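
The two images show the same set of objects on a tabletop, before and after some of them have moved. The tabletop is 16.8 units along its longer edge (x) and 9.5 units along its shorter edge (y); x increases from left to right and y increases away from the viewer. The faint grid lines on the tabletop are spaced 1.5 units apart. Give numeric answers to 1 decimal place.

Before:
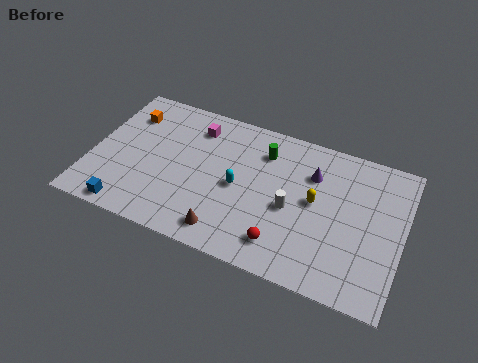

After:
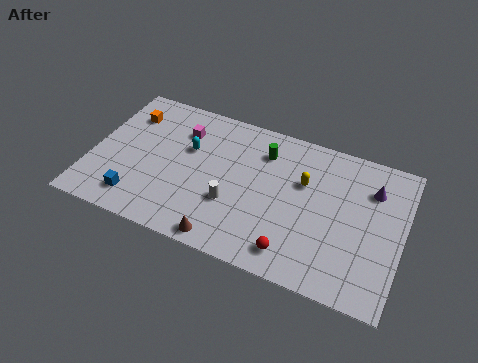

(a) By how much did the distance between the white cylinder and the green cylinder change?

+0.6

They were about 3.6 units apart before and 4.2 after — 0.6 units further apart.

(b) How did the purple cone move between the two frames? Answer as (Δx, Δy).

(3.2, 0.2)

The purple cone started near (11.8, 6.8) and ended near (15.0, 7.0).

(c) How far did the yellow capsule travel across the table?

1.2

The yellow capsule moved from about (12.1, 5.1) to (11.4, 6.1), a distance of √(0.7² + 1.0²) ≈ 1.2.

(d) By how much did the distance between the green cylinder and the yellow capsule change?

-1.1

Before: roughly 3.7 units apart; after: 2.6. That's 1.1 units closer together.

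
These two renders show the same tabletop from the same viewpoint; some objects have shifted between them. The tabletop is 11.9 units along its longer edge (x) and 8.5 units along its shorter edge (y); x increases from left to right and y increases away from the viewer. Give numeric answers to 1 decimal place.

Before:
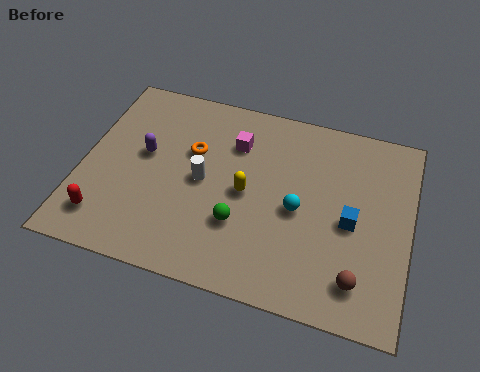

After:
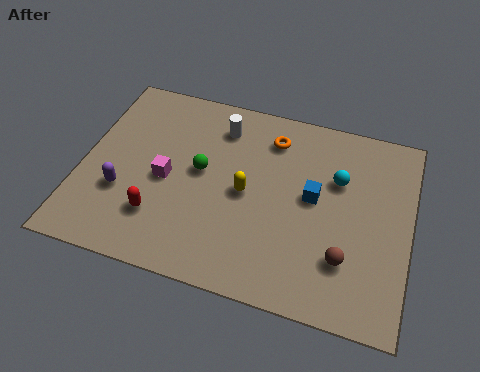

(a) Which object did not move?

the yellow capsule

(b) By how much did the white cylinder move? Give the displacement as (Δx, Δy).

(0.4, 2.6)

The white cylinder started near (4.4, 4.2) and ended near (4.8, 6.8).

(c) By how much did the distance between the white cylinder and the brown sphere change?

+0.3

They were about 6.4 units apart before and 6.7 after — 0.3 units further apart.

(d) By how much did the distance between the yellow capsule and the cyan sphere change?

+1.6

They were about 1.9 units apart before and 3.5 after — 1.6 units further apart.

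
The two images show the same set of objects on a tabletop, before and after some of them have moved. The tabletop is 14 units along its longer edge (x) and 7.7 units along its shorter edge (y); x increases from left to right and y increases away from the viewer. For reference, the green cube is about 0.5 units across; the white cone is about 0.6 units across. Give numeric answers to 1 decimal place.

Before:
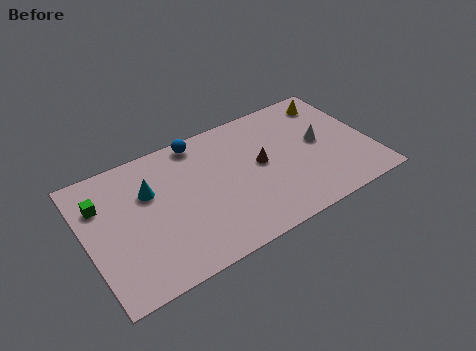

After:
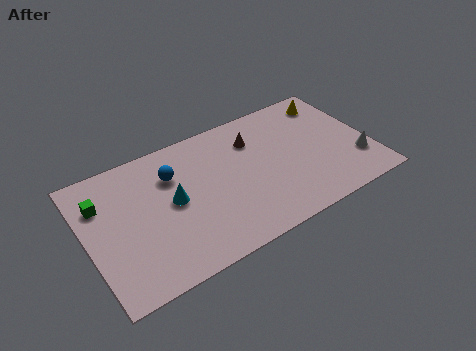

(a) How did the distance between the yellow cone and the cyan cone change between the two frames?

-0.8

Before: roughly 9.5 units apart; after: 8.7. That's 0.8 units closer together.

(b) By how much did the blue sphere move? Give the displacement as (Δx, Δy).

(-1.5, -1.4)

The blue sphere started near (5.9, 6.9) and ended near (4.4, 5.5).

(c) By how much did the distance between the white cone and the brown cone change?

+2.9

They were about 3.0 units apart before and 5.9 after — 2.9 units further apart.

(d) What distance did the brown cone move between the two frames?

1.6

The brown cone moved from about (8.6, 4.1) to (8.5, 5.7), a distance of √(0.1² + 1.6²) ≈ 1.6.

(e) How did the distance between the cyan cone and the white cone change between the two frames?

+0.7

They were about 8.5 units apart before and 9.2 after — 0.7 units further apart.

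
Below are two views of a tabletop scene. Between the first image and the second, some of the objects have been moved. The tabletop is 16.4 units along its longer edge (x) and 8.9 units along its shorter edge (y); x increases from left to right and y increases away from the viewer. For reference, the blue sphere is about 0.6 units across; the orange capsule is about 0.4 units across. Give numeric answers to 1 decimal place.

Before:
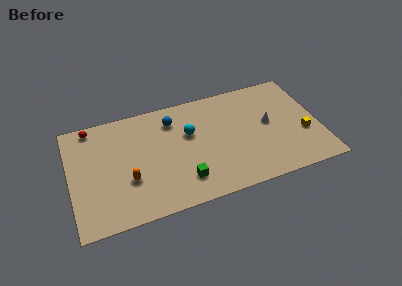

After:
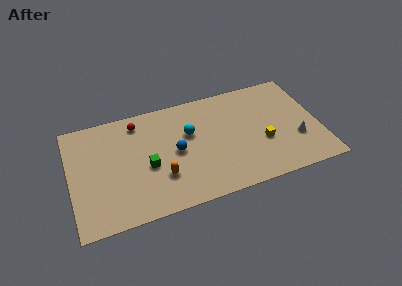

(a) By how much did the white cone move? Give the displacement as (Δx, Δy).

(1.7, -1.8)

From the two frames, the white cone sits at roughly (13.1, 4.8) before and (14.8, 3.0) after.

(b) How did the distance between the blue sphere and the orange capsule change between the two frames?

-3.0

They were about 5.0 units apart before and 2.0 after — 3.0 units closer together.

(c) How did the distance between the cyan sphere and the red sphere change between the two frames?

-2.9

They were about 6.7 units apart before and 3.8 after — 2.9 units closer together.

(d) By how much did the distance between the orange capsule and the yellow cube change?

-4.8

They were about 11.6 units apart before and 6.8 after — 4.8 units closer together.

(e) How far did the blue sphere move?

2.6

From (6.9, 7.0) to (6.9, 4.4), the blue sphere covered √(0.0² + 2.6²) ≈ 2.6 units.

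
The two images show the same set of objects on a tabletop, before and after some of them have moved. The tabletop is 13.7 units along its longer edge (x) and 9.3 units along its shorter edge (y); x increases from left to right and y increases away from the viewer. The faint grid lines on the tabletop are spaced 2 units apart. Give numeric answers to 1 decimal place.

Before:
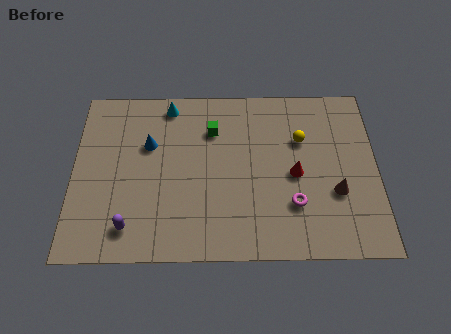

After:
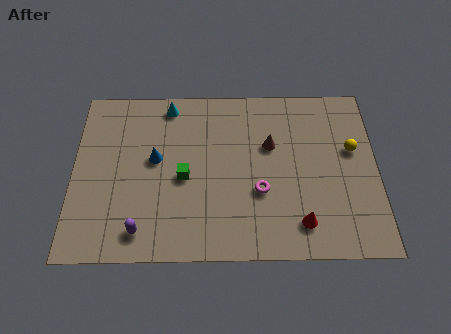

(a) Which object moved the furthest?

the brown cone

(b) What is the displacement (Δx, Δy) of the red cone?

(0.2, -2.6)

From the two frames, the red cone sits at roughly (10.0, 4.3) before and (10.2, 1.7) after.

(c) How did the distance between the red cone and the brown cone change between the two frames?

+2.3

They were about 2.1 units apart before and 4.4 after — 2.3 units further apart.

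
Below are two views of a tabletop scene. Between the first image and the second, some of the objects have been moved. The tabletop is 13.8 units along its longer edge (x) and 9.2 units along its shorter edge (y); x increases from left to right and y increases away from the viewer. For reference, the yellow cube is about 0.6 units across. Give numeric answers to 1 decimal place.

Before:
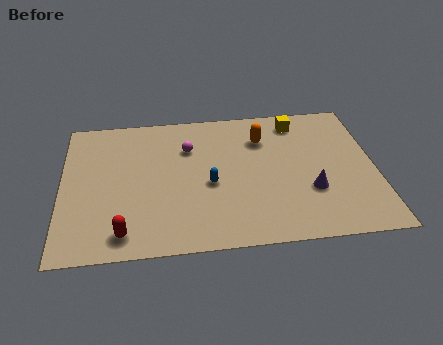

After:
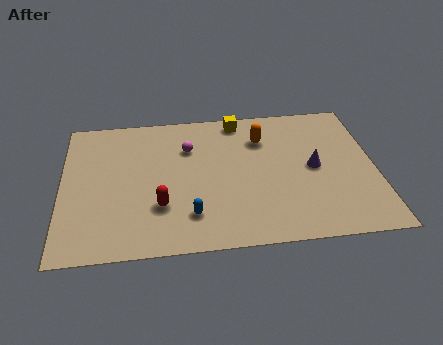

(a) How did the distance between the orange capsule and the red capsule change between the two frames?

-2.2

Before: roughly 8.3 units apart; after: 6.1. That's 2.2 units closer together.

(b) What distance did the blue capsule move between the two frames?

2.1

The blue capsule moved from about (6.5, 4.0) to (5.6, 2.1), a distance of √(0.9² + 1.9²) ≈ 2.1.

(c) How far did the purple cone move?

1.5

The purple cone moved from about (10.9, 3.1) to (11.1, 4.6), a distance of √(0.2² + 1.5²) ≈ 1.5.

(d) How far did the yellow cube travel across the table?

2.6

The yellow cube moved from about (10.5, 7.8) to (7.9, 8.2), a distance of √(2.6² + 0.4²) ≈ 2.6.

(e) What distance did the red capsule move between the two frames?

2.2

The red capsule moved from about (2.7, 1.3) to (4.3, 2.8), a distance of √(1.6² + 1.5²) ≈ 2.2.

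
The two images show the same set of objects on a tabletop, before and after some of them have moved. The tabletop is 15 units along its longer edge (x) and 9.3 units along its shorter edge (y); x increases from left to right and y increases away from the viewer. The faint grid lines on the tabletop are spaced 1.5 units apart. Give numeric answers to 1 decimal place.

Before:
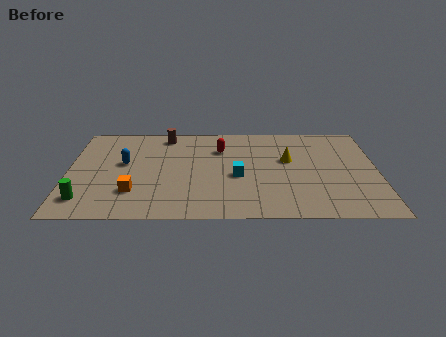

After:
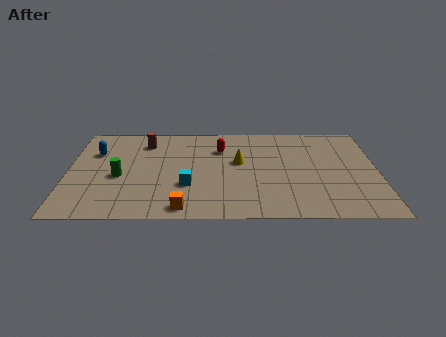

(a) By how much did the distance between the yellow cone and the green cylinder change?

-4.5

The distance was about 10.5 in the first image and 6.0 in the second, so they moved 4.5 units closer together.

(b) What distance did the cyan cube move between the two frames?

2.6

The cyan cube was near (8.2, 4.0) before and (5.8, 3.1) after, so it travelled √(2.4² + 0.9²) ≈ 2.6 units.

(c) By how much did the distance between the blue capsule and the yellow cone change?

-0.9

Before: roughly 8.0 units apart; after: 7.1. That's 0.9 units closer together.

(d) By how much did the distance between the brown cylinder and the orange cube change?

+0.9

Before: roughly 5.8 units apart; after: 6.7. That's 0.9 units further apart.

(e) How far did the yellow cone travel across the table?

2.4

From (10.7, 5.6) to (8.3, 5.4), the yellow cone covered √(2.4² + 0.2²) ≈ 2.4 units.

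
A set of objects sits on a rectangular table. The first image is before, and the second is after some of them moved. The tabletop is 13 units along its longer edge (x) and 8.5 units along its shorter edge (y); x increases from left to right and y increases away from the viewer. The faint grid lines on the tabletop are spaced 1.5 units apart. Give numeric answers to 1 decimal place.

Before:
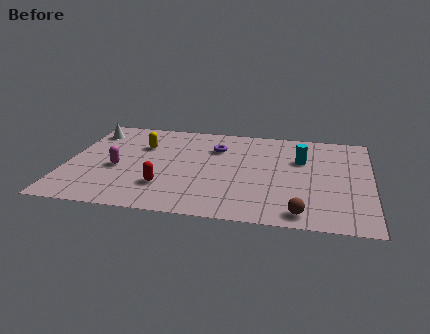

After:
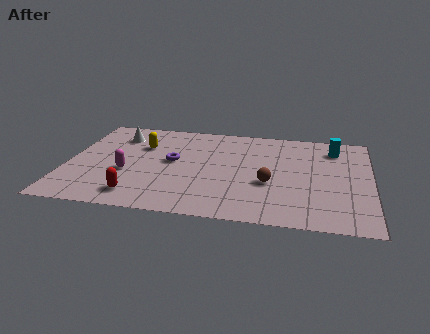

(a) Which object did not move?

the yellow capsule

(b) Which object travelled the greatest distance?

the brown sphere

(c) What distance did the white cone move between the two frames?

1.2

The white cone was near (0.8, 6.8) before and (2.0, 6.6) after, so it travelled √(1.2² + 0.2²) ≈ 1.2 units.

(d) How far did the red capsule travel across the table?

1.4

The red capsule was near (4.3, 2.3) before and (3.2, 1.4) after, so it travelled √(1.1² + 0.9²) ≈ 1.4 units.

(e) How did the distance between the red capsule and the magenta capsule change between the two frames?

-0.5

The distance was about 2.5 in the first image and 2.0 in the second, so they moved 0.5 units closer together.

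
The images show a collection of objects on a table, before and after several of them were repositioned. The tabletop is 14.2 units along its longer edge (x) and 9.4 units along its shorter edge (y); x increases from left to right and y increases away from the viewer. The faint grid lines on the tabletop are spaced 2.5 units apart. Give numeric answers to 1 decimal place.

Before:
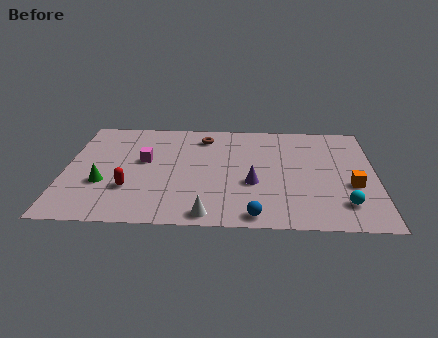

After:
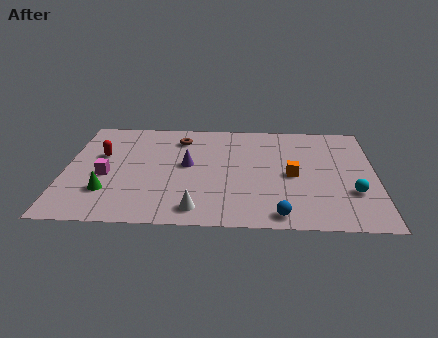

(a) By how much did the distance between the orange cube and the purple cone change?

+0.4

The distance was about 4.5 in the first image and 4.9 in the second, so they moved 0.4 units further apart.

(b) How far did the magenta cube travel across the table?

2.2

The magenta cube was near (3.6, 5.4) before and (1.9, 4.0) after, so it travelled √(1.7² + 1.4²) ≈ 2.2 units.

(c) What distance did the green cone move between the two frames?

0.7

From (1.8, 3.3) to (2.0, 2.6), the green cone covered √(0.2² + 0.7²) ≈ 0.7 units.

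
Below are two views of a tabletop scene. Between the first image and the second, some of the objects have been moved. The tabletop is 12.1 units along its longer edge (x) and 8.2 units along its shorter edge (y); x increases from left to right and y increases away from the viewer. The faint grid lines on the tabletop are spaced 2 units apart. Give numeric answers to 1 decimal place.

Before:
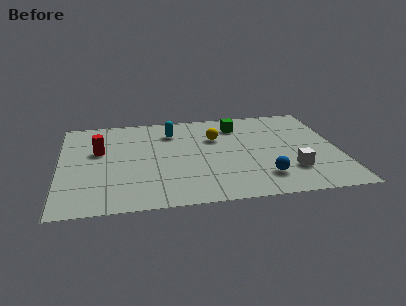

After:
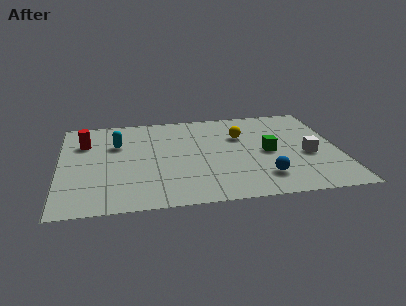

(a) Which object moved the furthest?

the green cube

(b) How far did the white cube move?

1.4

The white cube was near (9.9, 2.2) before and (10.7, 3.4) after, so it travelled √(0.8² + 1.2²) ≈ 1.4 units.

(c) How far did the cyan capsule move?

2.5

The cyan capsule moved from about (4.9, 6.3) to (2.5, 5.5), a distance of √(2.4² + 0.8²) ≈ 2.5.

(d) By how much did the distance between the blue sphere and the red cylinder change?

+0.9

They were about 7.7 units apart before and 8.6 after — 0.9 units further apart.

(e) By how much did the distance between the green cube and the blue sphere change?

-2.7

They were about 4.8 units apart before and 2.1 after — 2.7 units closer together.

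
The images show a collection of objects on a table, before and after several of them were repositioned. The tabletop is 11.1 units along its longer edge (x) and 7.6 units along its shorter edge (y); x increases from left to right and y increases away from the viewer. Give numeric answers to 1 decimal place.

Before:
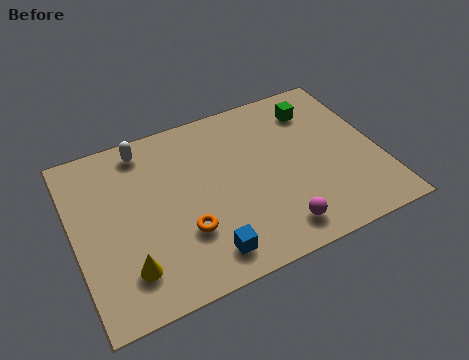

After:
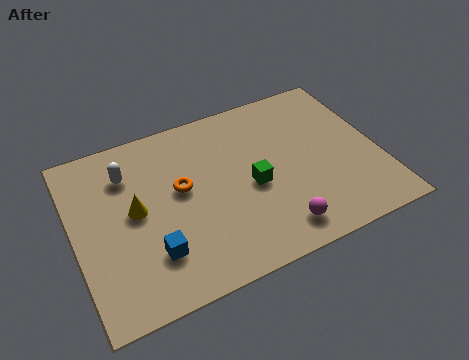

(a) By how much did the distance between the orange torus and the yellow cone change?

-0.5

The distance was about 2.2 in the first image and 1.7 in the second, so they moved 0.5 units closer together.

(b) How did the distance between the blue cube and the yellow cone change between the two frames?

-0.7

Before: roughly 2.7 units apart; after: 2.0. That's 0.7 units closer together.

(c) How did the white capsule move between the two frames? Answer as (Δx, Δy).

(-0.7, -0.9)

The white capsule was at about (2.8, 6.6) and moved to about (2.1, 5.7).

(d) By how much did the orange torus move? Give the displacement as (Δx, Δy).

(0.1, 1.9)

From the two frames, the orange torus sits at roughly (3.8, 2.4) before and (3.9, 4.3) after.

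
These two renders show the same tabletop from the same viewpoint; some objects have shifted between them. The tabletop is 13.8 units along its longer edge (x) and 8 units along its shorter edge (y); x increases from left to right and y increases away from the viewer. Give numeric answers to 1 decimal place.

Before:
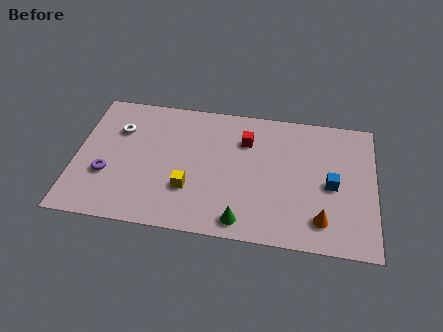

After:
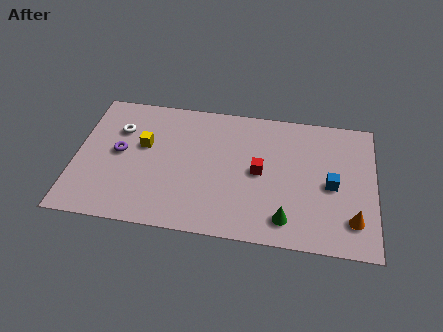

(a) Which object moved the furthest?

the yellow cube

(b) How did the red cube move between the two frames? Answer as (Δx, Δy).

(0.7, -1.8)

From the two frames, the red cube sits at roughly (7.8, 5.8) before and (8.5, 4.0) after.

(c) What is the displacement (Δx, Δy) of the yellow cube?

(-2.2, 2.3)

From the two frames, the yellow cube sits at roughly (5.3, 2.5) before and (3.1, 4.8) after.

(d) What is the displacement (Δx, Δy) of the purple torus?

(0.5, 1.4)

The purple torus was at about (1.5, 2.8) and moved to about (2.0, 4.2).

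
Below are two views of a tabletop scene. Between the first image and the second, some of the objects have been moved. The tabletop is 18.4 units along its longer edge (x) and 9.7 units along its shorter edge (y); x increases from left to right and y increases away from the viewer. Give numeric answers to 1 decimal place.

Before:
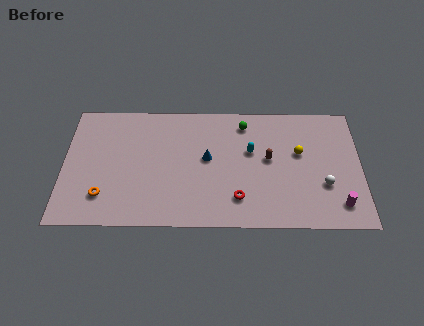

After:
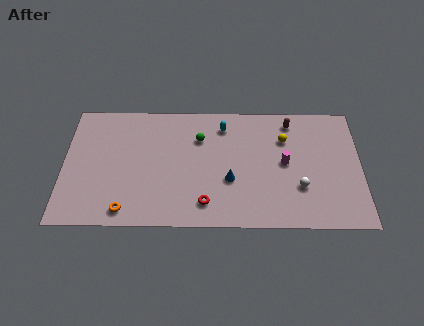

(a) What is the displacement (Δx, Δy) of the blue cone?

(1.4, -1.7)

From the two frames, the blue cone sits at roughly (8.9, 5.3) before and (10.3, 3.6) after.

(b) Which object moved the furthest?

the magenta cylinder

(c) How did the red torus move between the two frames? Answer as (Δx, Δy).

(-2.0, -0.4)

The red torus was at about (10.8, 2.2) and moved to about (8.8, 1.8).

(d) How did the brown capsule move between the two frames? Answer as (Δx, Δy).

(1.4, 3.0)

From the two frames, the brown capsule sits at roughly (12.7, 5.3) before and (14.1, 8.3) after.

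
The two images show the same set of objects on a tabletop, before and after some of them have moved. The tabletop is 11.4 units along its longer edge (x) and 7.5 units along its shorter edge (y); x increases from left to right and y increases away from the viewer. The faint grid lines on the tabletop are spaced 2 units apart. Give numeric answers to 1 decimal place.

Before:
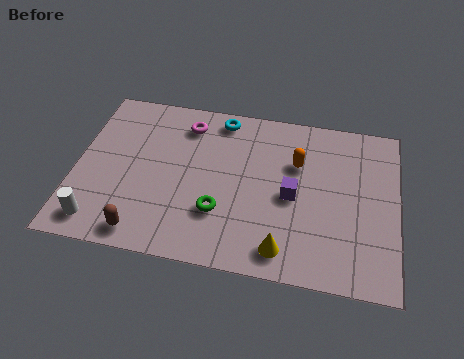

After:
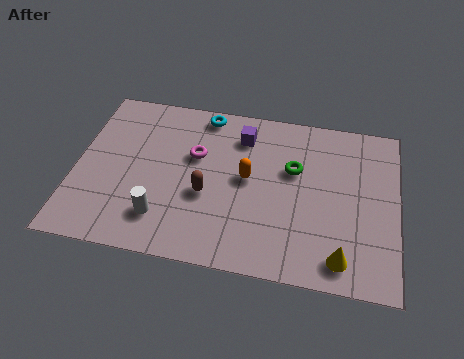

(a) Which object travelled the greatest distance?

the green torus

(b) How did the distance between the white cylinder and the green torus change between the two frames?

+1.0

They were about 4.4 units apart before and 5.4 after — 1.0 units further apart.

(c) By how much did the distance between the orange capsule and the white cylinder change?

-4.1

Before: roughly 7.8 units apart; after: 3.7. That's 4.1 units closer together.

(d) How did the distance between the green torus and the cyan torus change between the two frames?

-0.4

Before: roughly 4.3 units apart; after: 3.9. That's 0.4 units closer together.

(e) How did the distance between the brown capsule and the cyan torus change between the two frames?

-2.5

They were about 6.2 units apart before and 3.7 after — 2.5 units closer together.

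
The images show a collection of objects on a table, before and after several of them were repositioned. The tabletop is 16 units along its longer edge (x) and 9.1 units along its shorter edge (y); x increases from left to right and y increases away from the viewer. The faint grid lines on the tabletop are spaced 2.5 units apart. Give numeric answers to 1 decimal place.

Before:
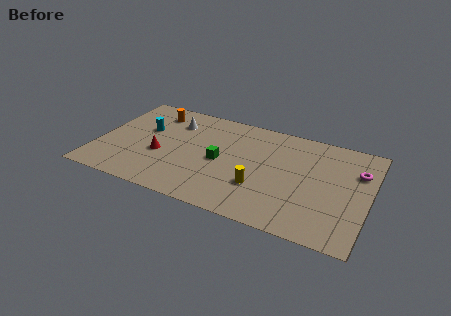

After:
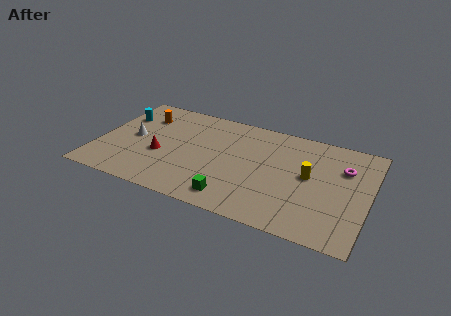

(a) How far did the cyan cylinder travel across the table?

1.8

From (2.6, 5.6) to (1.0, 6.4), the cyan cylinder covered √(1.6² + 0.8²) ≈ 1.8 units.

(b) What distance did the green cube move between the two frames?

3.1

The green cube moved from about (7.3, 4.3) to (8.4, 1.4), a distance of √(1.1² + 2.9²) ≈ 3.1.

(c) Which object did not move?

the red cone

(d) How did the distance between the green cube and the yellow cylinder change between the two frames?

+2.5

The distance was about 2.9 in the first image and 5.4 in the second, so they moved 2.5 units further apart.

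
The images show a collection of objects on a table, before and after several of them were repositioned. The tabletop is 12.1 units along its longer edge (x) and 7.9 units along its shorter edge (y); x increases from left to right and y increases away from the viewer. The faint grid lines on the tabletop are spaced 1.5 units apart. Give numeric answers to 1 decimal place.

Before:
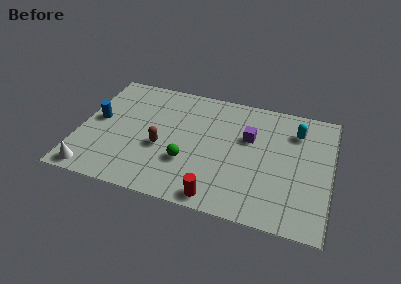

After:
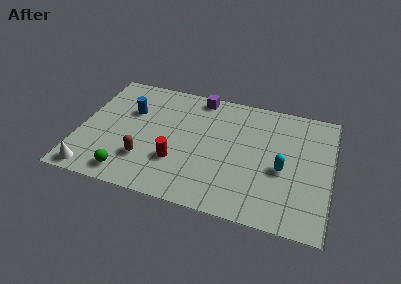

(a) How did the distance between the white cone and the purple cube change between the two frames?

-0.5

Before: roughly 8.3 units apart; after: 7.8. That's 0.5 units closer together.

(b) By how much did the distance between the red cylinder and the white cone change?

-1.7

The distance was about 6.0 in the first image and 4.3 in the second, so they moved 1.7 units closer together.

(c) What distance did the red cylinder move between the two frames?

2.7

From (6.9, 0.8) to (4.8, 2.5), the red cylinder covered √(2.1² + 1.7²) ≈ 2.7 units.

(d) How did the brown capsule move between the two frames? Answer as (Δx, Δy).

(-0.7, -1.0)

The brown capsule started near (4.0, 3.2) and ended near (3.3, 2.2).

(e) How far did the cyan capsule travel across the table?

2.6

From (10.3, 6.0) to (9.8, 3.4), the cyan capsule covered √(0.5² + 2.6²) ≈ 2.6 units.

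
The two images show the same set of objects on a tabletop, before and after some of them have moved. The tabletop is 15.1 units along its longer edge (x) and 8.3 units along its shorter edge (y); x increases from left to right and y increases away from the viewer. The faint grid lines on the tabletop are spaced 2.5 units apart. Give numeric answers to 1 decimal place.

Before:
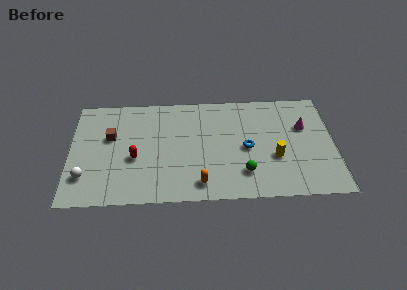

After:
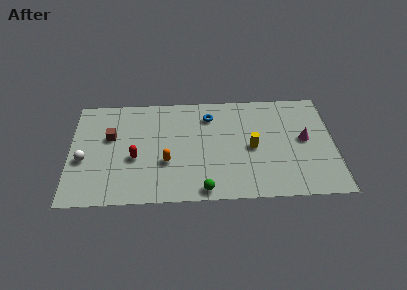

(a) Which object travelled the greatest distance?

the blue torus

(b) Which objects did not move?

the brown cube and the red capsule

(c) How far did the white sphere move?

1.3

From (0.9, 2.1) to (0.8, 3.4), the white sphere covered √(0.1² + 1.3²) ≈ 1.3 units.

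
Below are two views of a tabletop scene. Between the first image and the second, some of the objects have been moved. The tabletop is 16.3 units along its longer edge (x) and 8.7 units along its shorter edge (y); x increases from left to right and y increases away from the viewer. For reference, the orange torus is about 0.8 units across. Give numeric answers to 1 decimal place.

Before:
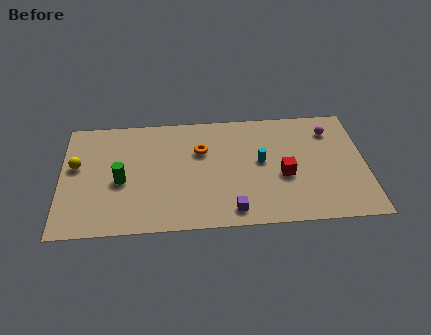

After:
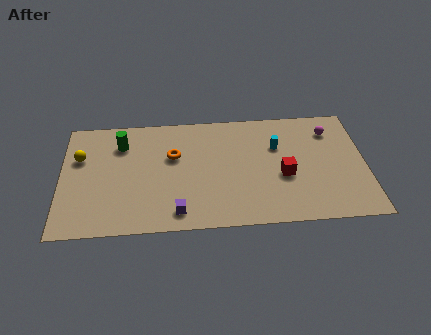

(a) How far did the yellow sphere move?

0.6

The yellow sphere was near (0.8, 5.1) before and (1.0, 5.7) after, so it travelled √(0.2² + 0.6²) ≈ 0.6 units.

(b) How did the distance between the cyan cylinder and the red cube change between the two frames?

+0.6

The distance was about 1.6 in the first image and 2.2 in the second, so they moved 0.6 units further apart.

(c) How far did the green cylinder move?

2.8

From (3.2, 3.8) to (3.2, 6.6), the green cylinder covered √(0.0² + 2.8²) ≈ 2.8 units.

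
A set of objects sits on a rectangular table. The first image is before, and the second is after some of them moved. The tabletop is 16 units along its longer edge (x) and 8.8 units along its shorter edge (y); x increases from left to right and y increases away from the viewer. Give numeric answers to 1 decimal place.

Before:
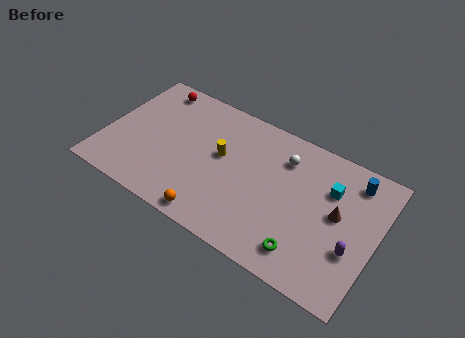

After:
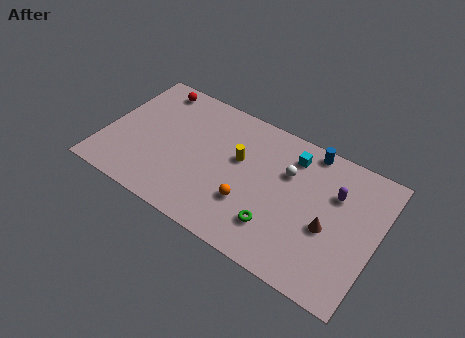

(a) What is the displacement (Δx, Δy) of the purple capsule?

(-1.4, 2.9)

From the two frames, the purple capsule sits at roughly (14.8, 3.1) before and (13.4, 6.0) after.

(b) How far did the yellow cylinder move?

1.0

The yellow cylinder was near (6.8, 5.0) before and (7.8, 5.3) after, so it travelled √(1.0² + 0.3²) ≈ 1.0 units.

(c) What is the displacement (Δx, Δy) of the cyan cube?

(-2.4, 1.0)

The cyan cube started near (13.1, 6.1) and ended near (10.7, 7.1).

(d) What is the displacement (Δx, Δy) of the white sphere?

(0.3, -0.8)

From the two frames, the white sphere sits at roughly (10.3, 6.7) before and (10.6, 5.9) after.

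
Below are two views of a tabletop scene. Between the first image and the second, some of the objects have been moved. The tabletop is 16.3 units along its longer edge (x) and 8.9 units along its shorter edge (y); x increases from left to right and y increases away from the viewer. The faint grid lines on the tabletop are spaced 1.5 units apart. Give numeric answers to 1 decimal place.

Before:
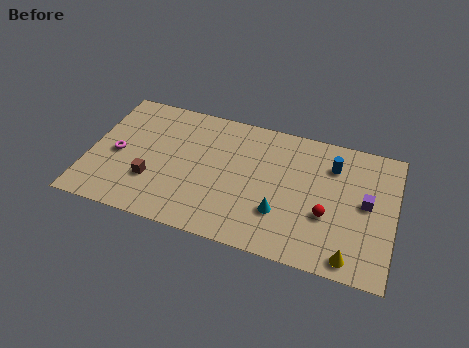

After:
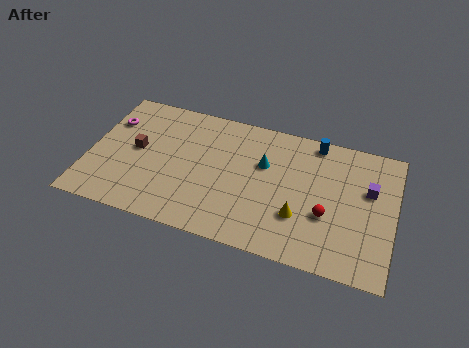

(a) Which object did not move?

the red sphere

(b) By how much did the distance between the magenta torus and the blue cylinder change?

-0.6

Before: roughly 11.7 units apart; after: 11.1. That's 0.6 units closer together.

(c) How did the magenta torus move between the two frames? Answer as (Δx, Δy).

(-0.6, 2.2)

From the two frames, the magenta torus sits at roughly (1.5, 4.1) before and (0.9, 6.3) after.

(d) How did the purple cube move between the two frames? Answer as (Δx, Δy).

(0.1, 0.9)

From the two frames, the purple cube sits at roughly (14.8, 4.7) before and (14.9, 5.6) after.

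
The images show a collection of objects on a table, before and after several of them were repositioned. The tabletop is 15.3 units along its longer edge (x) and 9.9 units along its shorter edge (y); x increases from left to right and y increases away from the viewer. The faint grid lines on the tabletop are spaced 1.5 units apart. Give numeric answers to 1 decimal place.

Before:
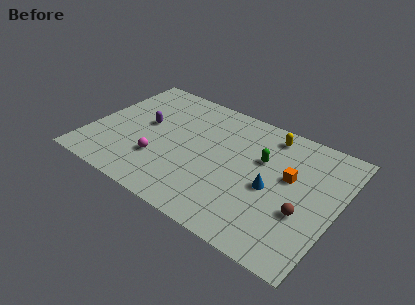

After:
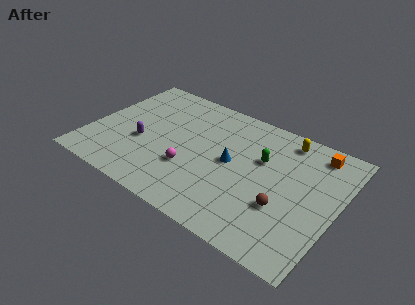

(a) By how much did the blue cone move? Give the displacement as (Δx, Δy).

(-2.6, 0.7)

From the two frames, the blue cone sits at roughly (11.4, 4.4) before and (8.8, 5.1) after.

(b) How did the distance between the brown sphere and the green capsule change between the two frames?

-0.6

The distance was about 4.0 in the first image and 3.4 in the second, so they moved 0.6 units closer together.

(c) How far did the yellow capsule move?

1.0

The yellow capsule was near (10.6, 8.5) before and (11.6, 8.6) after, so it travelled √(1.0² + 0.1²) ≈ 1.0 units.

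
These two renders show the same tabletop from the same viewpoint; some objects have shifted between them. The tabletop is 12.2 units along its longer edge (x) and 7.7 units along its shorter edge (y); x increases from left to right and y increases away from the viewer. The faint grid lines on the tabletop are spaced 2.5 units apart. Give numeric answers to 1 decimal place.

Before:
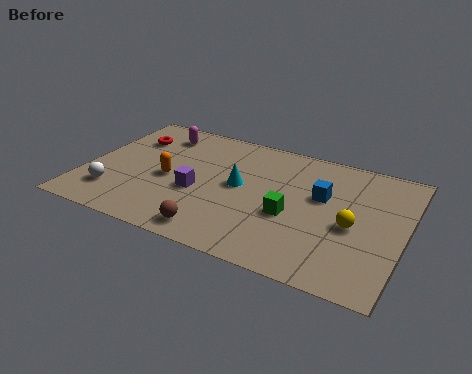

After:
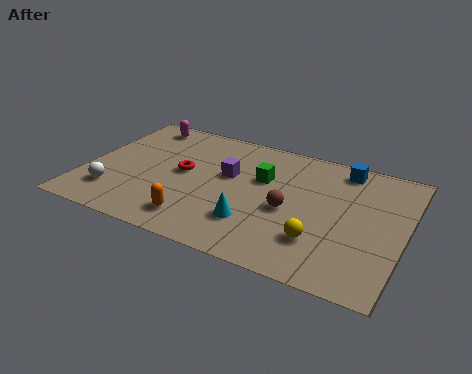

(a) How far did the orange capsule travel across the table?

2.5

The orange capsule was near (3.2, 3.5) before and (4.6, 1.4) after, so it travelled √(1.4² + 2.1²) ≈ 2.5 units.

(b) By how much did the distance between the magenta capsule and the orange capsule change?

+3.2

They were about 2.9 units apart before and 6.1 after — 3.2 units further apart.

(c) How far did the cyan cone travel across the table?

2.2

The cyan cone was near (5.9, 4.1) before and (6.7, 2.1) after, so it travelled √(0.8² + 2.0²) ≈ 2.2 units.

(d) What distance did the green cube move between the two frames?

2.2

From (8.0, 3.1) to (6.7, 4.9), the green cube covered √(1.3² + 1.8²) ≈ 2.2 units.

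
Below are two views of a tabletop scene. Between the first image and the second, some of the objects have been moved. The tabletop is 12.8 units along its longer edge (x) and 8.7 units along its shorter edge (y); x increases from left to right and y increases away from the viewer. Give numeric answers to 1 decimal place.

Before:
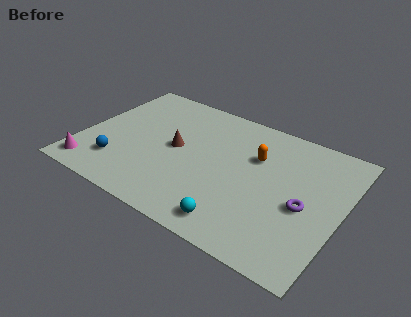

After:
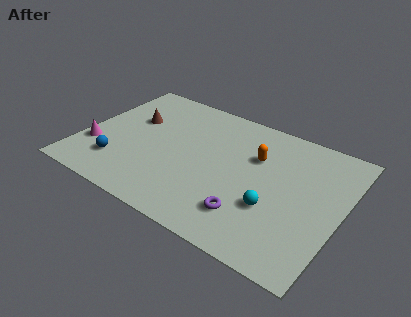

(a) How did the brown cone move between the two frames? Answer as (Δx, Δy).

(-2.4, 1.0)

The brown cone was at about (4.6, 4.5) and moved to about (2.2, 5.5).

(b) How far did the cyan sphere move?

2.3

The cyan sphere was near (8.2, 1.2) before and (9.7, 3.0) after, so it travelled √(1.5² + 1.8²) ≈ 2.3 units.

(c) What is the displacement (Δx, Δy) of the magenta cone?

(-0.1, 1.5)

From the two frames, the magenta cone sits at roughly (0.9, 1.2) before and (0.8, 2.7) after.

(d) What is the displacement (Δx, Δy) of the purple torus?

(-2.4, -1.8)

The purple torus was at about (11.1, 3.8) and moved to about (8.7, 2.0).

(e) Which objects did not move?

the blue sphere and the orange capsule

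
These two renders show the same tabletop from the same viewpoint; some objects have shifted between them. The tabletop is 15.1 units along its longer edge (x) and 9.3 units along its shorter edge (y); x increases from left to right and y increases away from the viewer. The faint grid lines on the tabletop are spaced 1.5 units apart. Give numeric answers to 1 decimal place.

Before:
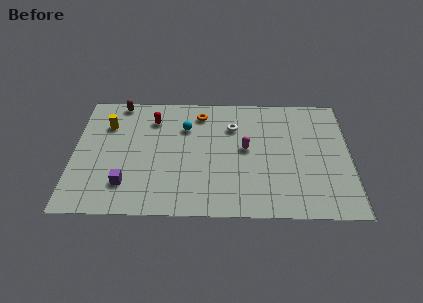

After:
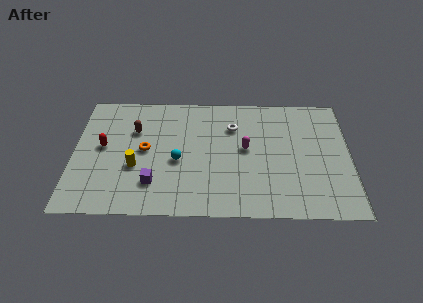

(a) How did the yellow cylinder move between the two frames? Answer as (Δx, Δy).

(1.6, -3.2)

The yellow cylinder was at about (1.8, 6.7) and moved to about (3.4, 3.5).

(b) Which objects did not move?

the white torus and the magenta capsule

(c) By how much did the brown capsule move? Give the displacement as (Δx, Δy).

(0.9, -2.2)

From the two frames, the brown capsule sits at roughly (2.4, 8.5) before and (3.3, 6.3) after.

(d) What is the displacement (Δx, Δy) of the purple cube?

(1.5, 0.1)

From the two frames, the purple cube sits at roughly (2.9, 2.2) before and (4.4, 2.3) after.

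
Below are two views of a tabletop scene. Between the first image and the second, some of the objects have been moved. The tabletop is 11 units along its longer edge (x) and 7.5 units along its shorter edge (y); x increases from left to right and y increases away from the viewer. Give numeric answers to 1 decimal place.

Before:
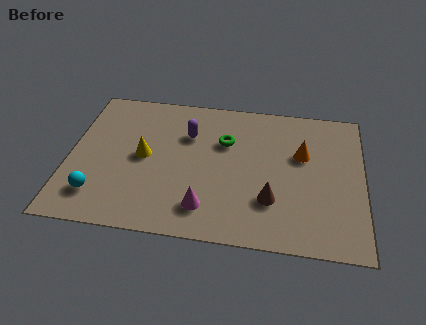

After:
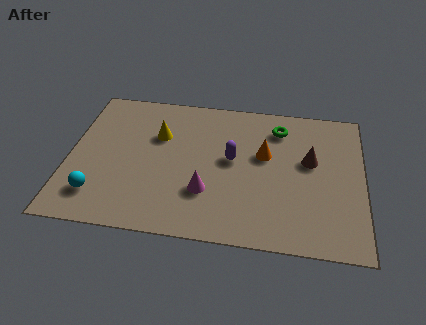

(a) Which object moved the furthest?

the brown cone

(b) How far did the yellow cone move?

1.3

From (2.8, 3.8) to (3.3, 5.0), the yellow cone covered √(0.5² + 1.2²) ≈ 1.3 units.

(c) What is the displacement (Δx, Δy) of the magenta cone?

(0.0, 0.8)

The magenta cone started near (5.2, 1.5) and ended near (5.2, 2.3).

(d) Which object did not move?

the cyan sphere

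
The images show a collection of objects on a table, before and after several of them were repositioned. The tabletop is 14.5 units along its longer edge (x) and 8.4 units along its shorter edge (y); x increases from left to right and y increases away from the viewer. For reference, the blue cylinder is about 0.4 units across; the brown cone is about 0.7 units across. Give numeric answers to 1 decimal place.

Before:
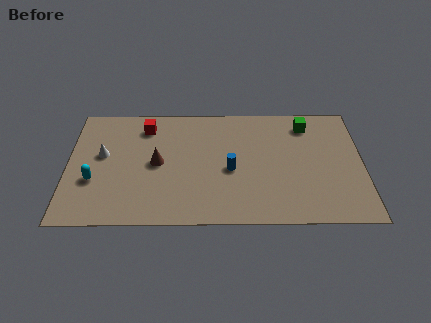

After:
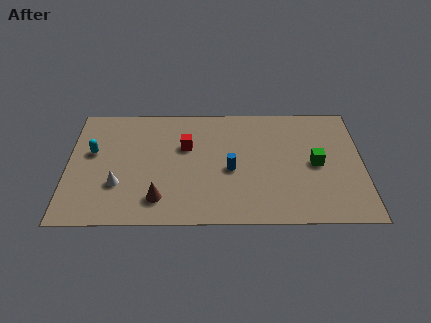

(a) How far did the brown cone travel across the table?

2.5

The brown cone moved from about (4.4, 4.2) to (4.5, 1.7), a distance of √(0.1² + 2.5²) ≈ 2.5.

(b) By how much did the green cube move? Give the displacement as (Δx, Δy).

(0.4, -2.8)

The green cube started near (11.8, 6.9) and ended near (12.2, 4.1).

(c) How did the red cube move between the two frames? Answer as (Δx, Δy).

(2.0, -1.4)

From the two frames, the red cube sits at roughly (3.8, 6.8) before and (5.8, 5.4) after.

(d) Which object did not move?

the blue cylinder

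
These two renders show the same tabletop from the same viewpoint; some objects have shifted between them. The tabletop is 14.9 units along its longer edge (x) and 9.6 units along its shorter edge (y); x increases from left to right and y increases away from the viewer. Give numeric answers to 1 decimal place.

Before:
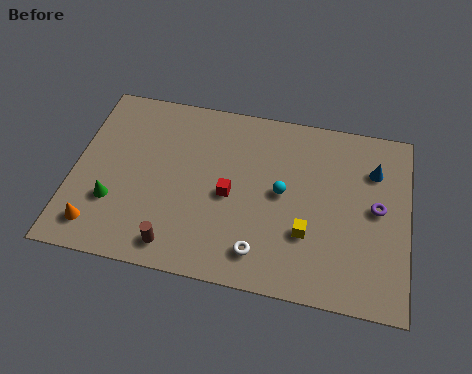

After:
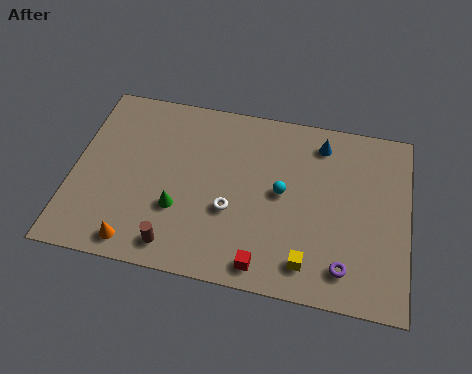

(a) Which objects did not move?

the cyan sphere and the brown cylinder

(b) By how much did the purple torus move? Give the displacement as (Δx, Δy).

(-1.3, -3.3)

From the two frames, the purple torus sits at roughly (13.5, 5.0) before and (12.2, 1.7) after.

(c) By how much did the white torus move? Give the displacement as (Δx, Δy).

(-1.4, 1.9)

The white torus was at about (8.5, 1.7) and moved to about (7.1, 3.6).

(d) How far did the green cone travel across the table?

2.9

The green cone was near (1.9, 3.0) before and (4.8, 3.2) after, so it travelled √(2.9² + 0.2²) ≈ 2.9 units.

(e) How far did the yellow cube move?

1.5

The yellow cube moved from about (10.5, 3.1) to (10.6, 1.6), a distance of √(0.1² + 1.5²) ≈ 1.5.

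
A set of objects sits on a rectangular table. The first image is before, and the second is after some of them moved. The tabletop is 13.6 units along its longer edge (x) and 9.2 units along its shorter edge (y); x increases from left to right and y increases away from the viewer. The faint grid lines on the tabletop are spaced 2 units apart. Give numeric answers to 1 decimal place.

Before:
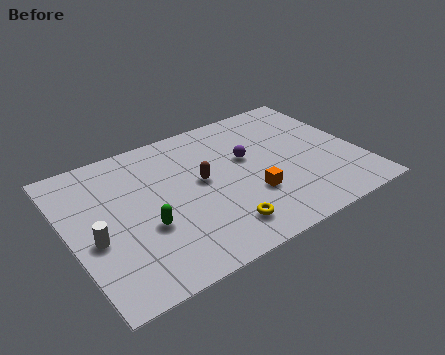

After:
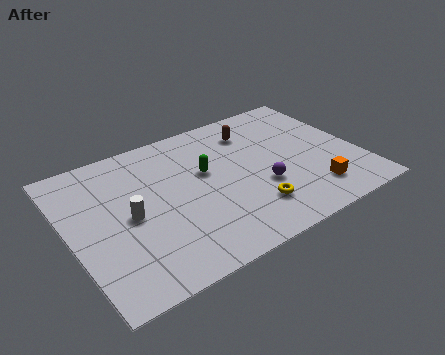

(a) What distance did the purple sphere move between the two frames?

2.2

The purple sphere moved from about (8.5, 5.5) to (8.8, 3.3), a distance of √(0.3² + 2.2²) ≈ 2.2.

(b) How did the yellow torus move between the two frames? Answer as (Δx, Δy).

(1.6, 0.5)

From the two frames, the yellow torus sits at roughly (6.5, 1.7) before and (8.1, 2.2) after.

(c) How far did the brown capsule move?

3.6

The brown capsule was near (6.2, 5.0) before and (9.1, 7.2) after, so it travelled √(2.9² + 2.2²) ≈ 3.6 units.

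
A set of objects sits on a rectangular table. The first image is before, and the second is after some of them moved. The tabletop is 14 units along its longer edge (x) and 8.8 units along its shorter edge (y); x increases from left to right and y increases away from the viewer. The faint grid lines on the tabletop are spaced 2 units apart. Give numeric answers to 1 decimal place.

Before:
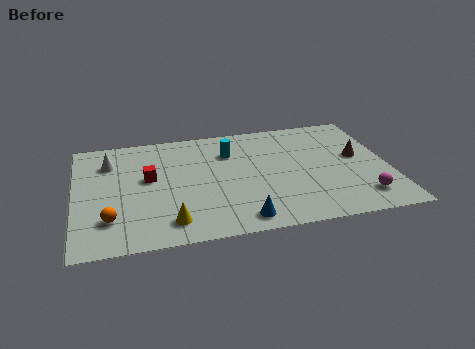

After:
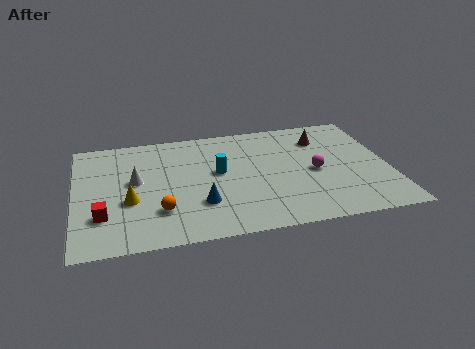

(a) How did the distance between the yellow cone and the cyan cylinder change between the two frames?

-1.4

Before: roughly 5.7 units apart; after: 4.3. That's 1.4 units closer together.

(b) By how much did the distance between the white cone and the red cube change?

+0.5

The distance was about 2.3 in the first image and 2.8 in the second, so they moved 0.5 units further apart.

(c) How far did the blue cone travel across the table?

2.3

The blue cone moved from about (7.2, 1.1) to (5.5, 2.6), a distance of √(1.7² + 1.5²) ≈ 2.3.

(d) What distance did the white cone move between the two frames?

2.0

The white cone moved from about (1.6, 6.6) to (2.7, 4.9), a distance of √(1.1² + 1.7²) ≈ 2.0.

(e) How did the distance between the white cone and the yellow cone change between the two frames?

-4.2

Before: roughly 5.7 units apart; after: 1.5. That's 4.2 units closer together.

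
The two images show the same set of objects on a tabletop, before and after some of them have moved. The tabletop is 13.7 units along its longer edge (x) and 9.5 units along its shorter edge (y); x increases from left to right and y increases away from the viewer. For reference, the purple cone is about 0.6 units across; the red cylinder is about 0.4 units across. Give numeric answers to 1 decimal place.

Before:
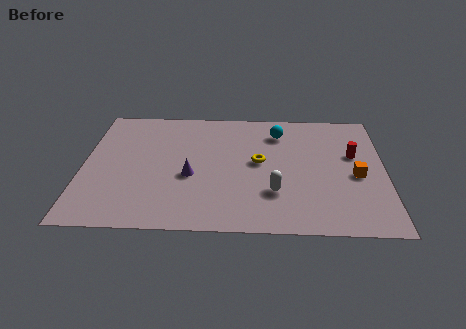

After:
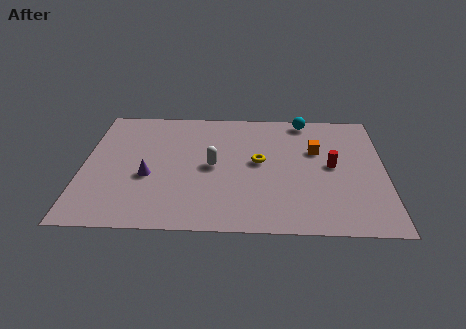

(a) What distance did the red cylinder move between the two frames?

1.3

From (12.3, 5.8) to (11.3, 4.9), the red cylinder covered √(1.0² + 0.9²) ≈ 1.3 units.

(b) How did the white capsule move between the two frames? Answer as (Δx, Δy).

(-2.8, 1.9)

The white capsule started near (8.7, 2.8) and ended near (5.9, 4.7).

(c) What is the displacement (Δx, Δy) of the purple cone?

(-1.9, -0.1)

The purple cone was at about (4.9, 3.9) and moved to about (3.0, 3.8).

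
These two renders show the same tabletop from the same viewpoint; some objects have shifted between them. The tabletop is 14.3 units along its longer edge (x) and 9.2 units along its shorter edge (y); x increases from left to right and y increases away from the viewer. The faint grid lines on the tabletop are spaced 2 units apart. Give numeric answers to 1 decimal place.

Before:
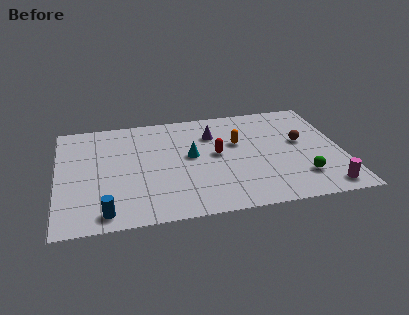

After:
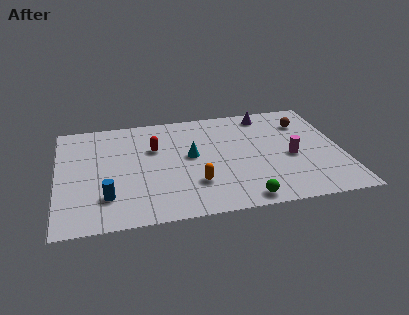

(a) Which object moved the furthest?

the orange capsule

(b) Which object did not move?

the cyan cone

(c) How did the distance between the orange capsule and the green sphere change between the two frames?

-1.7

Before: roughly 4.6 units apart; after: 2.9. That's 1.7 units closer together.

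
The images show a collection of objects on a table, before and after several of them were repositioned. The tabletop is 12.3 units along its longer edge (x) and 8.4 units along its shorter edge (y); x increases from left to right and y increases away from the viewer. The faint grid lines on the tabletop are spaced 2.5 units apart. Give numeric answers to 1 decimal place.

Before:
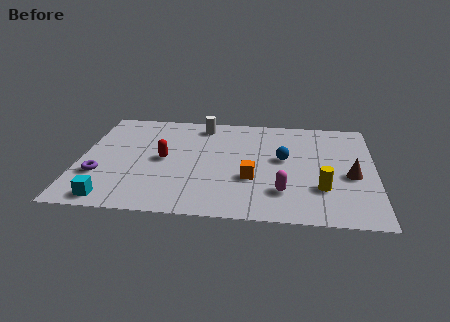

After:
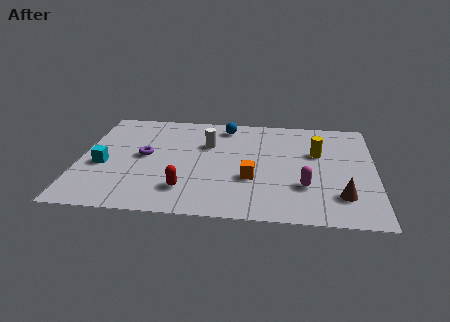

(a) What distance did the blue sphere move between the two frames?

3.5

The blue sphere moved from about (8.5, 4.7) to (6.0, 7.2), a distance of √(2.5² + 2.5²) ≈ 3.5.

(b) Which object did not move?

the orange cube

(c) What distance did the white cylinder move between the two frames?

1.6

The white cylinder was near (5.0, 7.2) before and (5.3, 5.6) after, so it travelled √(0.3² + 1.6²) ≈ 1.6 units.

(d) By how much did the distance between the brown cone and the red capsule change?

-1.4

Before: roughly 7.8 units apart; after: 6.4. That's 1.4 units closer together.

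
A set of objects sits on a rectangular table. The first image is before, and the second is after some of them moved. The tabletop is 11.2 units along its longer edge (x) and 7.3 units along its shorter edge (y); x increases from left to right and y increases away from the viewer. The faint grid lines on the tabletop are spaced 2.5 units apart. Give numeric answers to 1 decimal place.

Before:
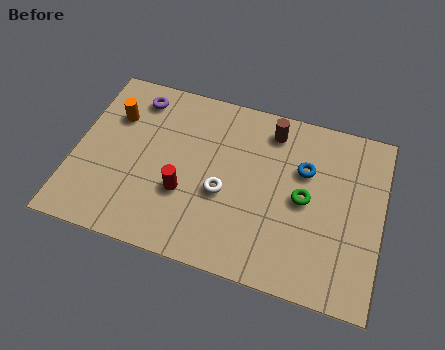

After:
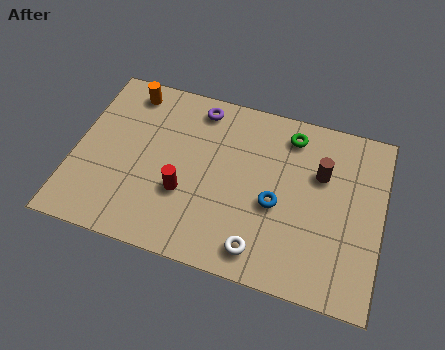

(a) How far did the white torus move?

2.4

The white torus moved from about (5.5, 3.0) to (7.0, 1.1), a distance of √(1.5² + 1.9²) ≈ 2.4.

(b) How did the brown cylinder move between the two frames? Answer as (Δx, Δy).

(1.9, -1.3)

The brown cylinder was at about (7.0, 6.1) and moved to about (8.9, 4.8).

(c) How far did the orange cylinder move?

1.3

The orange cylinder moved from about (1.3, 5.1) to (1.7, 6.3), a distance of √(0.4² + 1.2²) ≈ 1.3.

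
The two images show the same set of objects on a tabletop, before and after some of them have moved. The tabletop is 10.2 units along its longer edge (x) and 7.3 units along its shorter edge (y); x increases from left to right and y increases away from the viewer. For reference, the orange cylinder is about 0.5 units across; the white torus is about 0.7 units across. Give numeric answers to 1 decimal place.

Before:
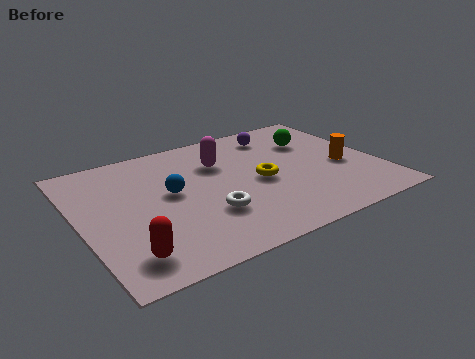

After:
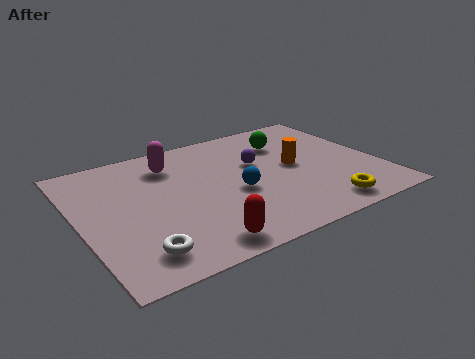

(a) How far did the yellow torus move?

2.9

The yellow torus moved from about (6.1, 3.4) to (7.8, 1.0), a distance of √(1.7² + 2.4²) ≈ 2.9.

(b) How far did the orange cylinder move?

1.7

From (9.0, 3.1) to (7.4, 3.8), the orange cylinder covered √(1.6² + 0.7²) ≈ 1.7 units.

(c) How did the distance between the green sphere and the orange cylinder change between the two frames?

-0.5

Before: roughly 2.1 units apart; after: 1.6. That's 0.5 units closer together.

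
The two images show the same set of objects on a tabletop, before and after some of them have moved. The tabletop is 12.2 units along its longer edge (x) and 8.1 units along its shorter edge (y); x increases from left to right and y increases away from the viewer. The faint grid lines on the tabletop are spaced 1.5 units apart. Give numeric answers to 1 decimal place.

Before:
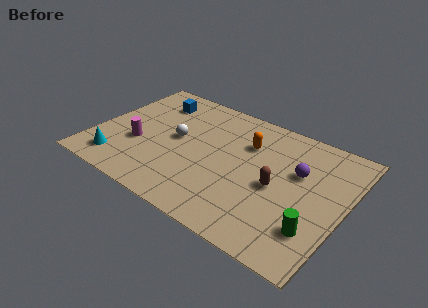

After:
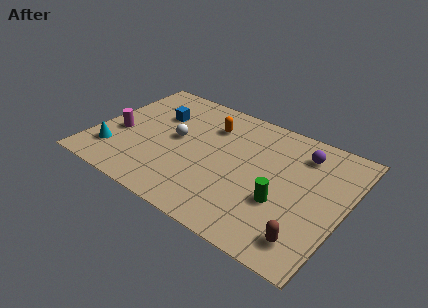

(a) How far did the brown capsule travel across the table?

3.0

From (9.0, 3.7) to (10.9, 1.4), the brown capsule covered √(1.9² + 2.3²) ≈ 3.0 units.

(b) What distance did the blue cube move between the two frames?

1.0

The blue cube was near (2.3, 6.4) before and (2.7, 5.5) after, so it travelled √(0.4² + 0.9²) ≈ 1.0 units.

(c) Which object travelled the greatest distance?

the brown capsule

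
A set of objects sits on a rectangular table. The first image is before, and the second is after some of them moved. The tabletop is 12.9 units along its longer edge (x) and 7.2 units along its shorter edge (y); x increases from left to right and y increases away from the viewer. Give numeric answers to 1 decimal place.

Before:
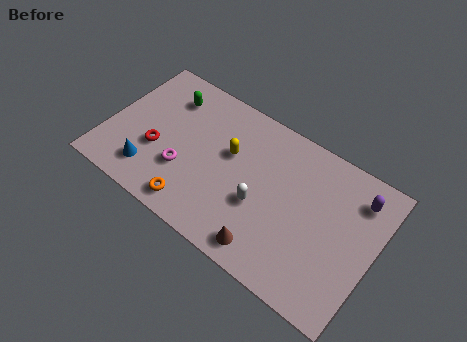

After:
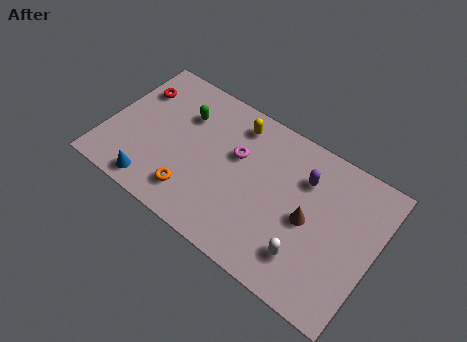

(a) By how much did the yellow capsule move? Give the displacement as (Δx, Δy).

(0.0, 1.6)

The yellow capsule started near (5.8, 4.4) and ended near (5.8, 6.0).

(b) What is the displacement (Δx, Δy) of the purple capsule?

(-2.5, -0.5)

From the two frames, the purple capsule sits at roughly (11.8, 5.7) before and (9.3, 5.2) after.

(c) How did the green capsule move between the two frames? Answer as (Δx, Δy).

(0.9, -0.5)

The green capsule started near (2.5, 5.6) and ended near (3.4, 5.1).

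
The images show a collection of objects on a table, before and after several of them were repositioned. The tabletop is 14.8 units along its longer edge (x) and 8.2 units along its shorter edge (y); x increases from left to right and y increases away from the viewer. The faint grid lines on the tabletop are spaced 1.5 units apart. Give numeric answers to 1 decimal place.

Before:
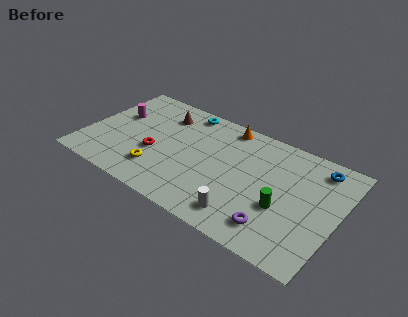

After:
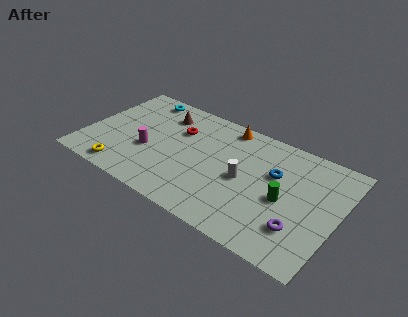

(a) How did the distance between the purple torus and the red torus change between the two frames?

+0.8

Before: roughly 7.6 units apart; after: 8.4. That's 0.8 units further apart.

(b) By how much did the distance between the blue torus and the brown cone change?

-2.2

They were about 9.2 units apart before and 7.0 after — 2.2 units closer together.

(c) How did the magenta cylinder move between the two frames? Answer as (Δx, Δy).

(2.3, -1.9)

The magenta cylinder started near (1.5, 5.1) and ended near (3.8, 3.2).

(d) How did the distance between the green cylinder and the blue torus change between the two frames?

-2.4

Before: roughly 4.1 units apart; after: 1.7. That's 2.4 units closer together.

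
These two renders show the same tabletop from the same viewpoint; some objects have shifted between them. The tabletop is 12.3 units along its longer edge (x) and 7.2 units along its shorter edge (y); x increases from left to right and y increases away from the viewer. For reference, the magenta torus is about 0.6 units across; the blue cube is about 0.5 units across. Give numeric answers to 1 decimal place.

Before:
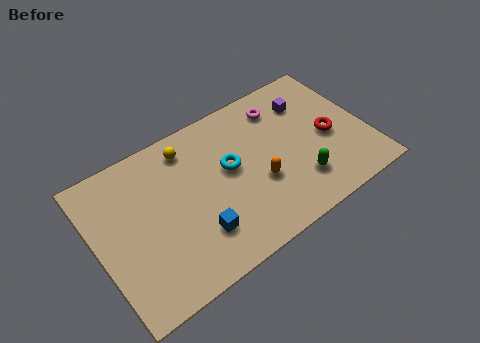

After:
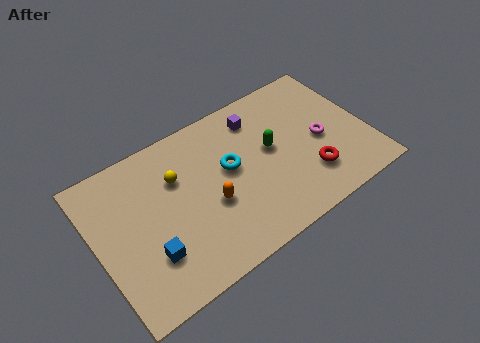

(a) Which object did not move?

the cyan torus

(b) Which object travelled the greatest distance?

the magenta torus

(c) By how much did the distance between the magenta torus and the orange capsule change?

+1.7

Before: roughly 3.5 units apart; after: 5.2. That's 1.7 units further apart.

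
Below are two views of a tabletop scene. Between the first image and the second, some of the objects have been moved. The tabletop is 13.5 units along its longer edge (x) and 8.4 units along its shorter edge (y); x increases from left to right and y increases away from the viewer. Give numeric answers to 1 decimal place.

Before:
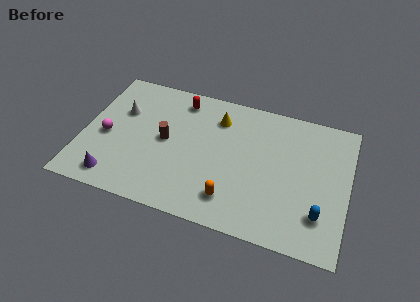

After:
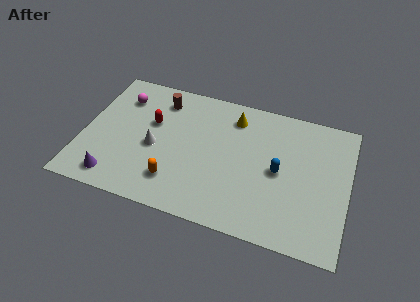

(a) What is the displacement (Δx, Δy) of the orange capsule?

(-2.9, 0.2)

The orange capsule was at about (7.8, 1.7) and moved to about (4.9, 1.9).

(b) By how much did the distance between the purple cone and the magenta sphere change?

+2.6

They were about 2.6 units apart before and 5.2 after — 2.6 units further apart.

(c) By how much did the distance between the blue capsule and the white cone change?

-4.6

The distance was about 10.9 in the first image and 6.3 in the second, so they moved 4.6 units closer together.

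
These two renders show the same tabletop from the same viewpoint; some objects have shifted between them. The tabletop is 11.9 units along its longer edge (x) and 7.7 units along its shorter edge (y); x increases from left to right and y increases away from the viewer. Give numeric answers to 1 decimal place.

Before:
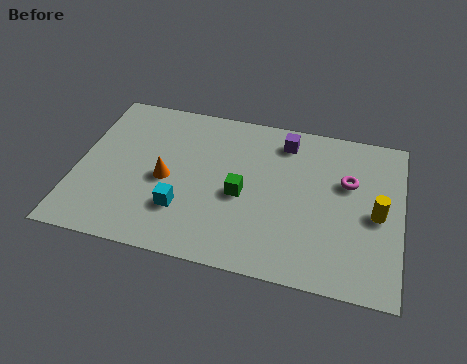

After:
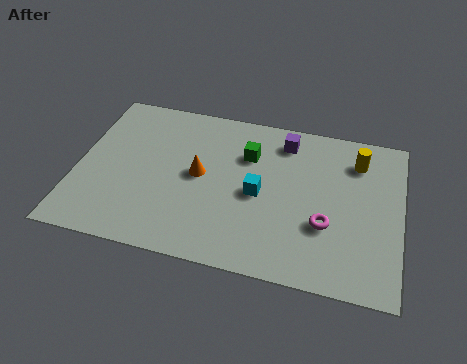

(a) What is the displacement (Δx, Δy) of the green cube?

(0.1, 2.0)

The green cube was at about (6.1, 3.4) and moved to about (6.2, 5.4).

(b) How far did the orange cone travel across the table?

1.3

The orange cone was near (3.3, 3.5) before and (4.5, 4.0) after, so it travelled √(1.2² + 0.5²) ≈ 1.3 units.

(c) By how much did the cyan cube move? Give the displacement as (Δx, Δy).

(2.7, 1.4)

The cyan cube was at about (4.0, 2.2) and moved to about (6.7, 3.6).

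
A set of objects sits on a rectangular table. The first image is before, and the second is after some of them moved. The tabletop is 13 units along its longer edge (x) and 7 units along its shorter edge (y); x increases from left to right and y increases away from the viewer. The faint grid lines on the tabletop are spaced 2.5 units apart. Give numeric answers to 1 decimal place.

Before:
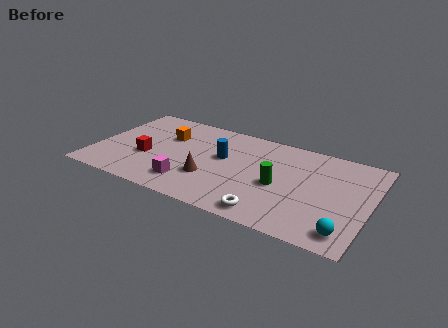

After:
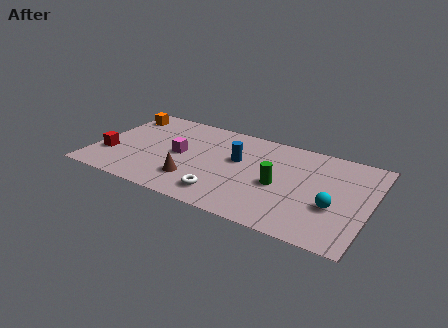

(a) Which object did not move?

the green cylinder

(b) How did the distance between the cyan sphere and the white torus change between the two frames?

+1.7

The distance was about 3.5 in the first image and 5.2 in the second, so they moved 1.7 units further apart.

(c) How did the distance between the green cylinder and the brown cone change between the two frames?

+0.8

They were about 3.3 units apart before and 4.1 after — 0.8 units further apart.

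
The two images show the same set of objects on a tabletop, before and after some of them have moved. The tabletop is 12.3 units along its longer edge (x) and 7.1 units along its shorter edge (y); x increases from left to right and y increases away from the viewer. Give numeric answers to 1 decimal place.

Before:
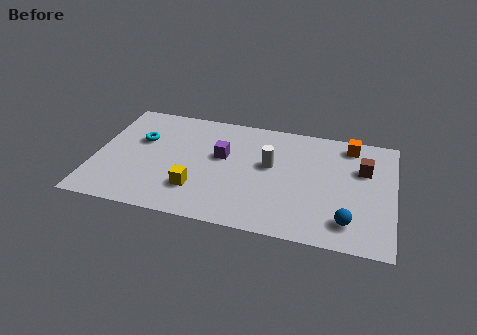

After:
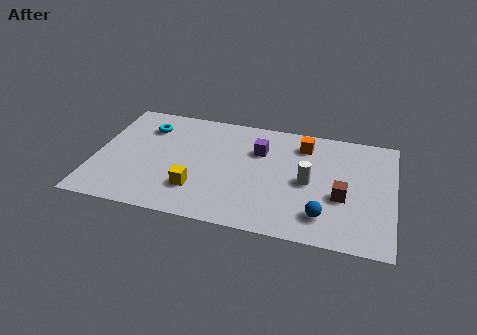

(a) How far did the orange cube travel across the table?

1.9

The orange cube moved from about (10.4, 6.1) to (8.5, 5.7), a distance of √(1.9² + 0.4²) ≈ 1.9.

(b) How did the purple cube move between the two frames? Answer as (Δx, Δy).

(1.5, 0.7)

The purple cube was at about (5.2, 4.2) and moved to about (6.7, 4.9).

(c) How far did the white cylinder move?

1.7

The white cylinder moved from about (7.2, 4.1) to (8.8, 3.4), a distance of √(1.6² + 0.7²) ≈ 1.7.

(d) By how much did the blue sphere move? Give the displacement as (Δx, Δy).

(-1.0, 0.1)

The blue sphere was at about (10.5, 1.4) and moved to about (9.5, 1.5).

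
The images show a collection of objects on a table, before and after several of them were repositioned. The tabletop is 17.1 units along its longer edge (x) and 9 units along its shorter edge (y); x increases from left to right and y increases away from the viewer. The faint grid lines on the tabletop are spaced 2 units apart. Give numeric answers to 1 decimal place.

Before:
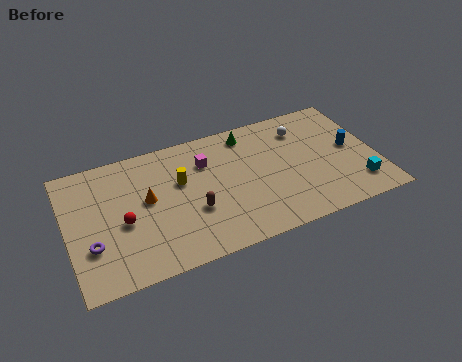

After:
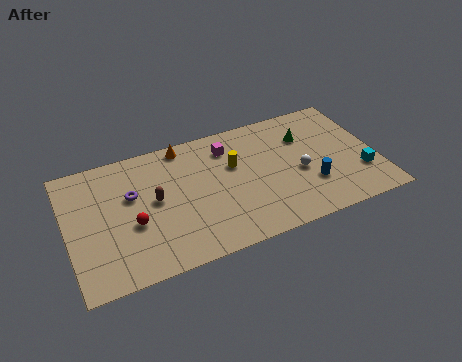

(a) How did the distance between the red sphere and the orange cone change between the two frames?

+3.7

The distance was about 1.8 in the first image and 5.5 in the second, so they moved 3.7 units further apart.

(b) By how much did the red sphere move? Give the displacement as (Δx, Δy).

(0.5, -0.3)

The red sphere was at about (3.0, 3.9) and moved to about (3.5, 3.6).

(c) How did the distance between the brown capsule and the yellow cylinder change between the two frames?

+2.2

The distance was about 2.4 in the first image and 4.6 in the second, so they moved 2.2 units further apart.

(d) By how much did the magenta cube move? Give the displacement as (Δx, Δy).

(1.3, 0.6)

From the two frames, the magenta cube sits at roughly (7.8, 6.5) before and (9.1, 7.1) after.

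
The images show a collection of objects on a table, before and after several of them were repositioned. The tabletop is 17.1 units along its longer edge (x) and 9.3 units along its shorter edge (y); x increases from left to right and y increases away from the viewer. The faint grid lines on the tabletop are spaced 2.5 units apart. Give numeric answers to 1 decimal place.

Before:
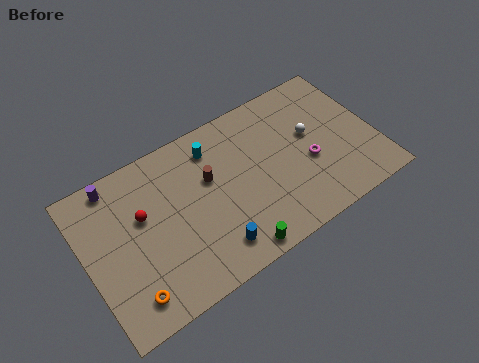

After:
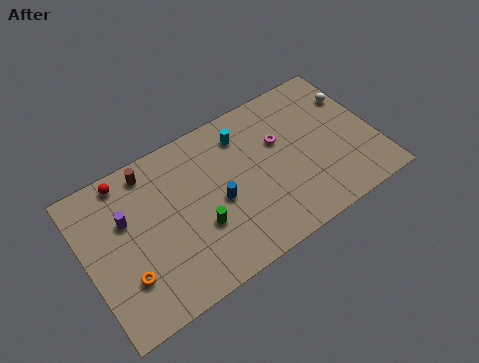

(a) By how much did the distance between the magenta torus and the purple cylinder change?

-2.6

They were about 11.8 units apart before and 9.2 after — 2.6 units closer together.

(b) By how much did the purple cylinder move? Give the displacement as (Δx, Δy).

(0.3, -2.3)

The purple cylinder started near (2.2, 8.3) and ended near (2.5, 6.0).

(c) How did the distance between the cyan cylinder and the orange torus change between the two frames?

+0.7

The distance was about 8.3 in the first image and 9.0 in the second, so they moved 0.7 units further apart.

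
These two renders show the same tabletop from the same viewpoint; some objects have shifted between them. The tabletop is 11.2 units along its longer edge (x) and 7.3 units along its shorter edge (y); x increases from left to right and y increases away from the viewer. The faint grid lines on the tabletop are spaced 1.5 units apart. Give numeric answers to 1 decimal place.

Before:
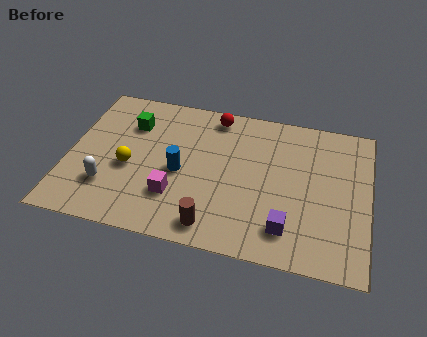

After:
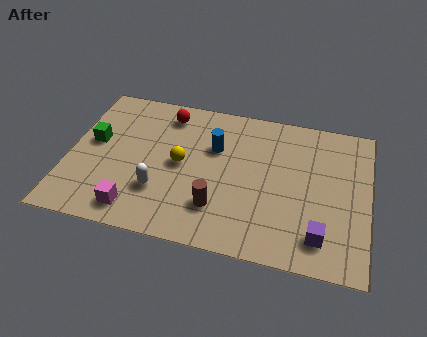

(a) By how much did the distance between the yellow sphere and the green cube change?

+1.1

They were about 2.2 units apart before and 3.3 after — 1.1 units further apart.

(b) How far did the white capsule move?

1.9

The white capsule moved from about (1.6, 2.0) to (3.5, 2.2), a distance of √(1.9² + 0.2²) ≈ 1.9.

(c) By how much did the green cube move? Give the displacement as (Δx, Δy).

(-1.3, -1.2)

The green cube started near (2.2, 5.3) and ended near (0.9, 4.1).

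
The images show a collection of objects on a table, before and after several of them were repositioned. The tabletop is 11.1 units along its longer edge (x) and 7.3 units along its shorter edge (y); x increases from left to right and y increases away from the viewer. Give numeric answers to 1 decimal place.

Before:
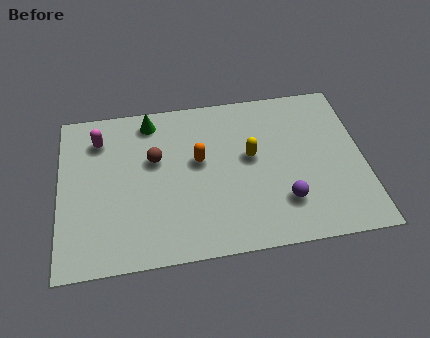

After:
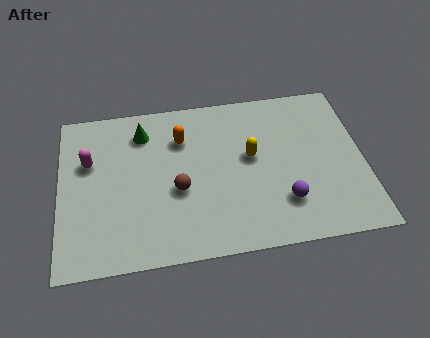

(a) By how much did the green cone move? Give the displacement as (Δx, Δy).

(-0.3, -0.5)

The green cone was at about (3.4, 6.3) and moved to about (3.1, 5.8).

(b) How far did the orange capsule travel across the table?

1.3

From (5.1, 4.2) to (4.5, 5.3), the orange capsule covered √(0.6² + 1.1²) ≈ 1.3 units.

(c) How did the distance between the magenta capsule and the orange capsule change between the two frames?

-0.4

They were about 3.9 units apart before and 3.5 after — 0.4 units closer together.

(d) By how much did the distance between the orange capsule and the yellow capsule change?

+0.9

The distance was about 1.9 in the first image and 2.8 in the second, so they moved 0.9 units further apart.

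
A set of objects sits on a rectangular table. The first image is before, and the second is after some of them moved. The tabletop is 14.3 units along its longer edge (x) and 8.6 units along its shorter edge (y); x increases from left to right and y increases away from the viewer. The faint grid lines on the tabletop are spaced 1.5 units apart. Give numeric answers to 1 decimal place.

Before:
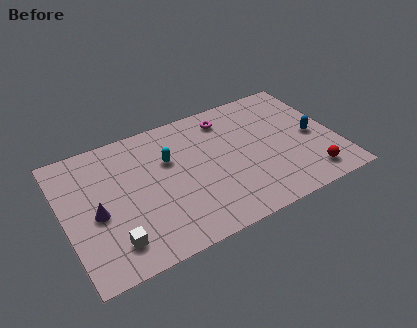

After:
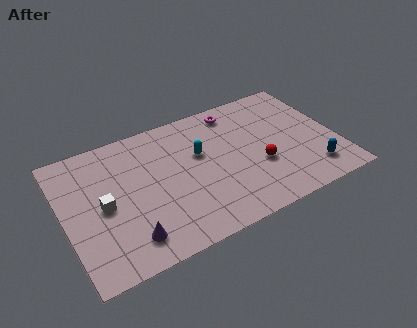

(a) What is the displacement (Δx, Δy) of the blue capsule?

(-0.4, -2.3)

From the two frames, the blue capsule sits at roughly (13.1, 4.0) before and (12.7, 1.7) after.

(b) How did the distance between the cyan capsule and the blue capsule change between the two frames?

-1.1

The distance was about 7.7 in the first image and 6.6 in the second, so they moved 1.1 units closer together.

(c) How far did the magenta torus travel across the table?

0.6

The magenta torus moved from about (8.9, 7.1) to (9.4, 7.4), a distance of √(0.5² + 0.3²) ≈ 0.6.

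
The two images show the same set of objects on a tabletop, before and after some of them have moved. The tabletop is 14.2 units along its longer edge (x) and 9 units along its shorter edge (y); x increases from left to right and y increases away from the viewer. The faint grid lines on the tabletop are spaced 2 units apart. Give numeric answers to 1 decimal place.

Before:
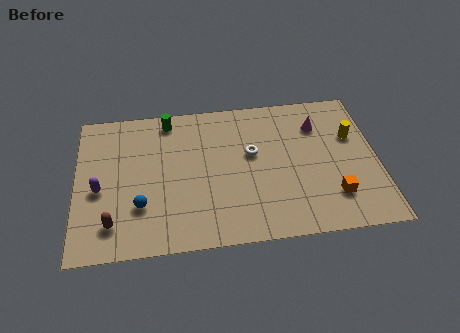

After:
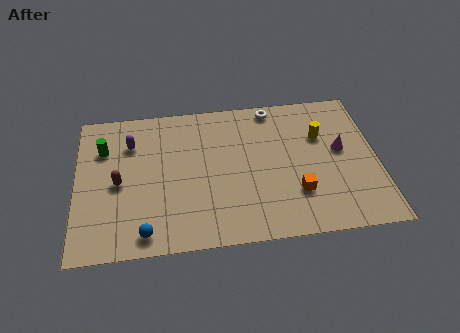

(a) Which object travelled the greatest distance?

the green cylinder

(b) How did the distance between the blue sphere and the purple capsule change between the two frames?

+3.3

The distance was about 2.2 in the first image and 5.5 in the second, so they moved 3.3 units further apart.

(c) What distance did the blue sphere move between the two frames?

1.6

The blue sphere moved from about (3.0, 2.7) to (3.2, 1.1), a distance of √(0.2² + 1.6²) ≈ 1.6.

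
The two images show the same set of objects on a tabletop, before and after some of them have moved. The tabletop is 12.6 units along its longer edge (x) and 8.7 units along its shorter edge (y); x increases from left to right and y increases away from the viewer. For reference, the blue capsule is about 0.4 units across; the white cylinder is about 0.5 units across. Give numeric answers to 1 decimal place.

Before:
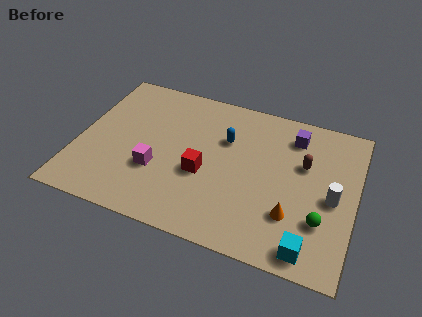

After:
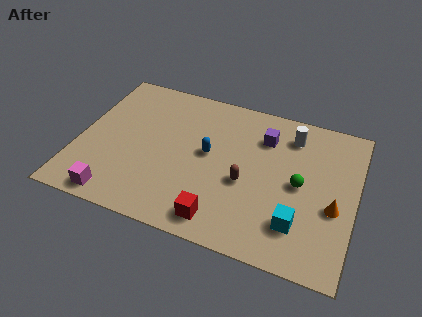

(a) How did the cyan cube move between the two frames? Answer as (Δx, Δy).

(-0.6, 1.1)

From the two frames, the cyan cube sits at roughly (10.8, 1.0) before and (10.2, 2.1) after.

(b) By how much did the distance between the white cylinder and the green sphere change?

+1.3

They were about 1.5 units apart before and 2.8 after — 1.3 units further apart.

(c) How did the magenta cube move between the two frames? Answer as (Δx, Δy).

(-1.6, -2.1)

The magenta cube started near (3.7, 3.0) and ended near (2.1, 0.9).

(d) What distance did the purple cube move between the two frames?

1.4

From (9.6, 7.0) to (8.3, 6.5), the purple cube covered √(1.3² + 0.5²) ≈ 1.4 units.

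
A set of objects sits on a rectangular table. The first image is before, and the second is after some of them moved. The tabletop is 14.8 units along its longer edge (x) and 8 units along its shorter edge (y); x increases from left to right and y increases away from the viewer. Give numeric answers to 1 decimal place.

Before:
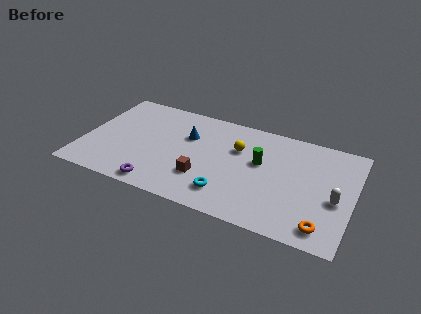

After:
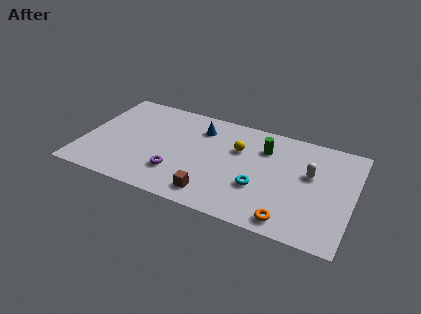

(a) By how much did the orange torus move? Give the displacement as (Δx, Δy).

(-1.8, -0.2)

The orange torus started near (13.4, 1.2) and ended near (11.6, 1.0).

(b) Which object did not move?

the yellow sphere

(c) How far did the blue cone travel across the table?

1.1

The blue cone was near (5.6, 5.3) before and (6.2, 6.2) after, so it travelled √(0.6² + 0.9²) ≈ 1.1 units.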